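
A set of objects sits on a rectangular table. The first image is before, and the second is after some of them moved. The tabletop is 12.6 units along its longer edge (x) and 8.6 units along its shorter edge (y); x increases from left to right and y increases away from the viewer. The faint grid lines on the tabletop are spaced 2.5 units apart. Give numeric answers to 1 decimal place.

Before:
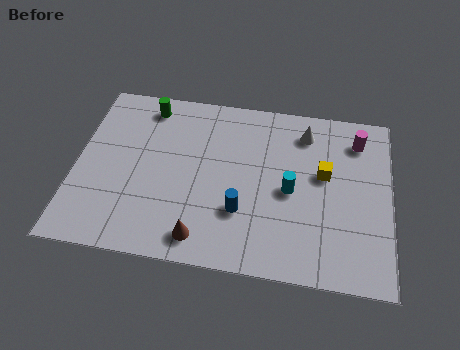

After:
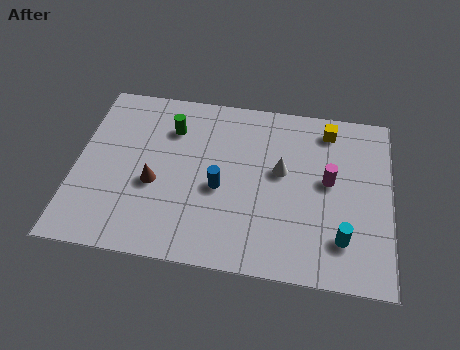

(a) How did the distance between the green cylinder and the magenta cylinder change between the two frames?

-1.9

The distance was about 8.5 in the first image and 6.6 in the second, so they moved 1.9 units closer together.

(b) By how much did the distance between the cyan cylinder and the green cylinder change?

+1.5

The distance was about 6.8 in the first image and 8.3 in the second, so they moved 1.5 units further apart.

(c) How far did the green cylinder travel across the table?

1.4

The green cylinder moved from about (2.7, 7.4) to (3.7, 6.4), a distance of √(1.0² + 1.0²) ≈ 1.4.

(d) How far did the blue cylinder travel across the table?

1.3

The blue cylinder moved from about (6.7, 2.7) to (5.8, 3.7), a distance of √(0.9² + 1.0²) ≈ 1.3.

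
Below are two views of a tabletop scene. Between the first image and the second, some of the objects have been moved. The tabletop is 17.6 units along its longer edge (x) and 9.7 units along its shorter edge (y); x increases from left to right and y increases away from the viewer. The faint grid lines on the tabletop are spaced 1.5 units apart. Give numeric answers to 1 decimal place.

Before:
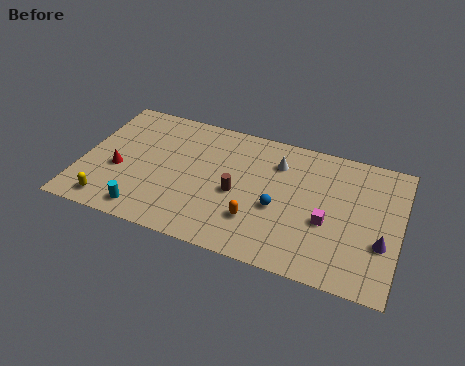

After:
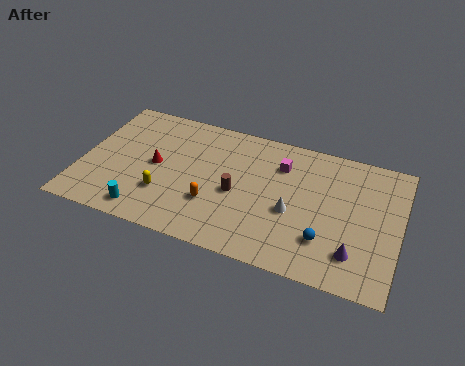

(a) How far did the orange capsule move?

2.4

From (9.9, 2.7) to (7.5, 3.1), the orange capsule covered √(2.4² + 0.4²) ≈ 2.4 units.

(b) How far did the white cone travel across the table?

3.5

The white cone moved from about (10.7, 7.3) to (11.8, 4.0), a distance of √(1.1² + 3.3²) ≈ 3.5.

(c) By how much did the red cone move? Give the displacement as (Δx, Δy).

(2.0, 1.0)

The red cone was at about (2.1, 3.9) and moved to about (4.1, 4.9).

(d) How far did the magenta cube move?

4.3

The magenta cube moved from about (13.7, 3.9) to (10.9, 7.2), a distance of √(2.8² + 3.3²) ≈ 4.3.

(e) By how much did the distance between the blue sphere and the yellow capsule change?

-0.6

Before: roughly 9.5 units apart; after: 8.9. That's 0.6 units closer together.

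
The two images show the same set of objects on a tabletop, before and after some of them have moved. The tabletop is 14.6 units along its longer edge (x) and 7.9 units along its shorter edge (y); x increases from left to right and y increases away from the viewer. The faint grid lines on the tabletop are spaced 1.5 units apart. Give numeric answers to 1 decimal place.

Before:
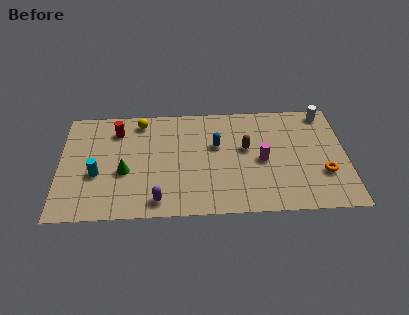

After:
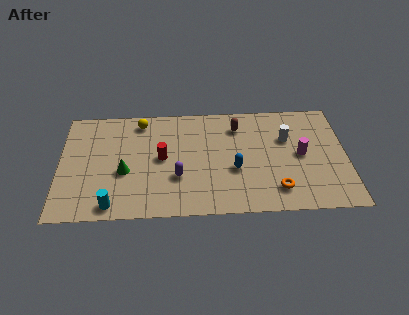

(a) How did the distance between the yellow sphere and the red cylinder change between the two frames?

+1.6

Before: roughly 1.3 units apart; after: 2.9. That's 1.6 units further apart.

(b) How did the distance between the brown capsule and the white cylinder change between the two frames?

-2.1

The distance was about 4.8 in the first image and 2.7 in the second, so they moved 2.1 units closer together.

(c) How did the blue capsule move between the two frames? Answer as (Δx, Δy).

(0.9, -1.8)

The blue capsule was at about (8.0, 4.9) and moved to about (8.9, 3.1).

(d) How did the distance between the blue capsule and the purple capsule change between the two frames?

-1.9

The distance was about 4.8 in the first image and 2.9 in the second, so they moved 1.9 units closer together.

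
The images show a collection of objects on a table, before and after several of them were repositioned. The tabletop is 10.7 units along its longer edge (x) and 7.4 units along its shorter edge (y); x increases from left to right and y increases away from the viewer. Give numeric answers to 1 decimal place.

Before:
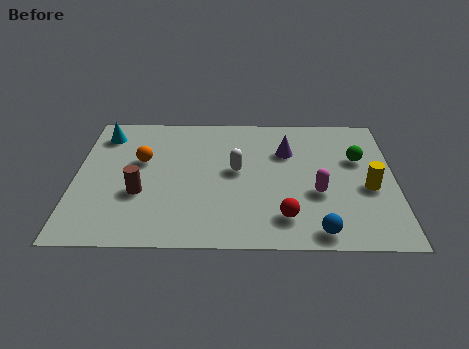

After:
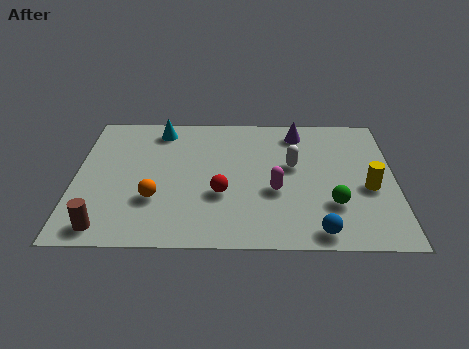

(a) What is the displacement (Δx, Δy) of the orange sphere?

(0.5, -2.1)

From the two frames, the orange sphere sits at roughly (2.2, 4.5) before and (2.7, 2.4) after.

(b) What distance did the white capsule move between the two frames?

1.9

The white capsule moved from about (5.4, 4.0) to (7.3, 4.3), a distance of √(1.9² + 0.3²) ≈ 1.9.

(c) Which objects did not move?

the blue sphere and the yellow cylinder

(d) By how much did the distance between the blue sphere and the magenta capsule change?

+0.5

Before: roughly 2.0 units apart; after: 2.5. That's 0.5 units further apart.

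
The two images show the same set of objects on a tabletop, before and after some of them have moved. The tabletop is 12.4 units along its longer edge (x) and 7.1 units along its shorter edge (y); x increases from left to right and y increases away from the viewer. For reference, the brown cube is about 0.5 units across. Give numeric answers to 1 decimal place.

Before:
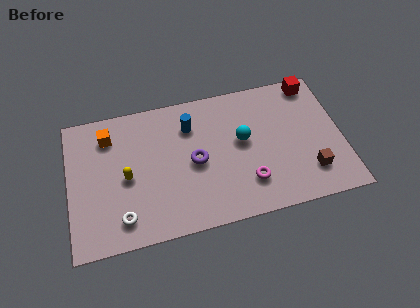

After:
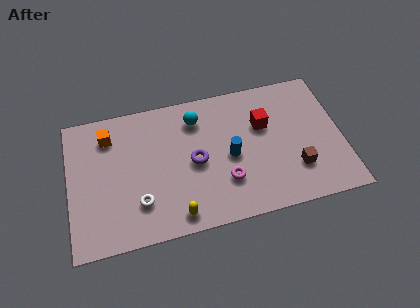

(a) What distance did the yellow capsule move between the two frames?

3.2

The yellow capsule was near (2.6, 3.3) before and (4.7, 0.9) after, so it travelled √(2.1² + 2.4²) ≈ 3.2 units.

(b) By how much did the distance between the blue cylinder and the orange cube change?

+2.2

The distance was about 3.7 in the first image and 5.9 in the second, so they moved 2.2 units further apart.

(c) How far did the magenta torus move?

1.0

The magenta torus moved from about (8.0, 1.8) to (7.0, 2.1), a distance of √(1.0² + 0.3²) ≈ 1.0.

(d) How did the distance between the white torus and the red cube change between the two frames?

-3.9

They were about 10.3 units apart before and 6.4 after — 3.9 units closer together.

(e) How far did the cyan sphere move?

2.6

The cyan sphere was near (7.9, 4.0) before and (5.9, 5.6) after, so it travelled √(2.0² + 1.6²) ≈ 2.6 units.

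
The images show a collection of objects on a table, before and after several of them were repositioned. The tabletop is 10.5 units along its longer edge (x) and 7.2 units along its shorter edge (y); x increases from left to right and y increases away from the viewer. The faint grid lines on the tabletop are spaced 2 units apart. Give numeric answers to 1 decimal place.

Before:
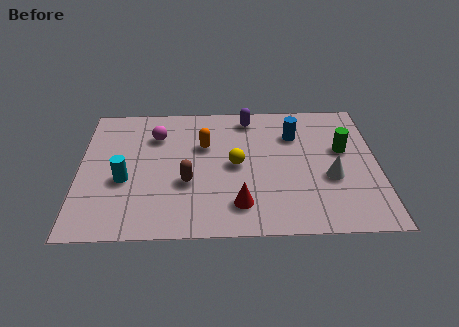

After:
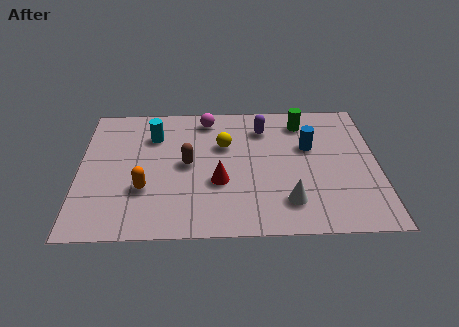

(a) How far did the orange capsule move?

3.1

The orange capsule moved from about (4.4, 4.7) to (2.3, 2.4), a distance of √(2.1² + 2.3²) ≈ 3.1.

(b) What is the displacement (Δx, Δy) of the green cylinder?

(-1.4, 1.6)

The green cylinder started near (9.3, 4.3) and ended near (7.9, 5.9).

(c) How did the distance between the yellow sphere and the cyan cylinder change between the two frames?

-1.4

The distance was about 4.0 in the first image and 2.6 in the second, so they moved 1.4 units closer together.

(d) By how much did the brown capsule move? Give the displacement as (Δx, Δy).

(0.0, 1.0)

The brown capsule started near (3.8, 2.7) and ended near (3.8, 3.7).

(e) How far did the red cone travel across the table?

1.4

The red cone was near (5.6, 1.5) before and (4.9, 2.7) after, so it travelled √(0.7² + 1.2²) ≈ 1.4 units.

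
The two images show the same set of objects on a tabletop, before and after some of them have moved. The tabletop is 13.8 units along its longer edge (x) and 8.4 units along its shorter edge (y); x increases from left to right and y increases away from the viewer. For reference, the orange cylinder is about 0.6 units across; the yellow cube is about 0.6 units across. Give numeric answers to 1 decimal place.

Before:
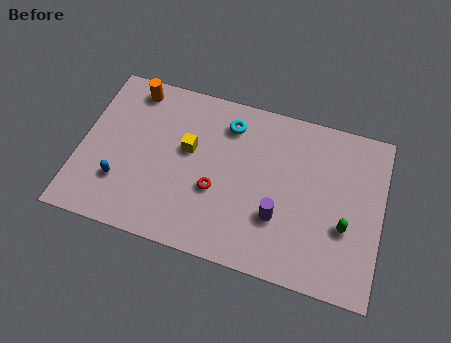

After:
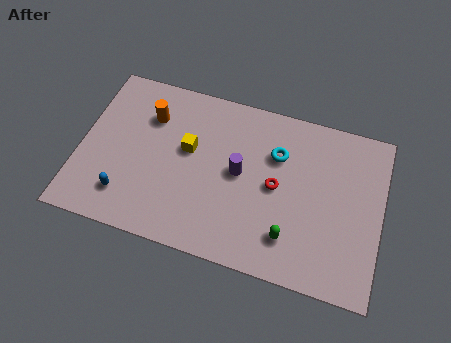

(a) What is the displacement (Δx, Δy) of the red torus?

(2.7, 1.0)

The red torus started near (6.3, 3.2) and ended near (9.0, 4.2).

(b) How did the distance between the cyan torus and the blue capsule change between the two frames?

+1.4

The distance was about 6.3 in the first image and 7.7 in the second, so they moved 1.4 units further apart.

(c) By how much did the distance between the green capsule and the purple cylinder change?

+0.5

They were about 3.0 units apart before and 3.5 after — 0.5 units further apart.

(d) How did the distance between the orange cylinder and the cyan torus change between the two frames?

+1.4

The distance was about 4.5 in the first image and 5.9 in the second, so they moved 1.4 units further apart.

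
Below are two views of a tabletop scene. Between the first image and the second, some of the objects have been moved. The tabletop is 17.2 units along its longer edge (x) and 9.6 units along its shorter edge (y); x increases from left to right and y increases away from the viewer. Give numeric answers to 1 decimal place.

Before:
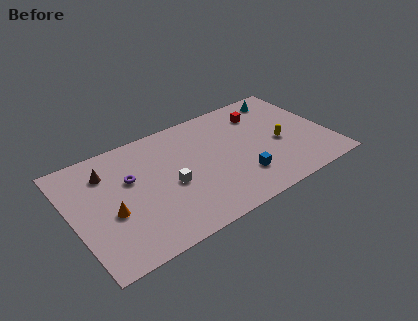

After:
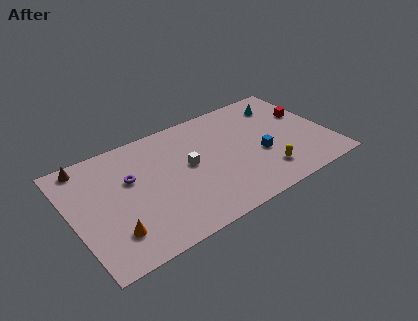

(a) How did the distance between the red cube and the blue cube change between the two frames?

-1.2

Before: roughly 5.4 units apart; after: 4.2. That's 1.2 units closer together.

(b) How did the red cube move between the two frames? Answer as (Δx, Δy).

(2.9, -1.4)

From the two frames, the red cube sits at roughly (13.2, 7.4) before and (16.1, 6.0) after.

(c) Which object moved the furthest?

the red cube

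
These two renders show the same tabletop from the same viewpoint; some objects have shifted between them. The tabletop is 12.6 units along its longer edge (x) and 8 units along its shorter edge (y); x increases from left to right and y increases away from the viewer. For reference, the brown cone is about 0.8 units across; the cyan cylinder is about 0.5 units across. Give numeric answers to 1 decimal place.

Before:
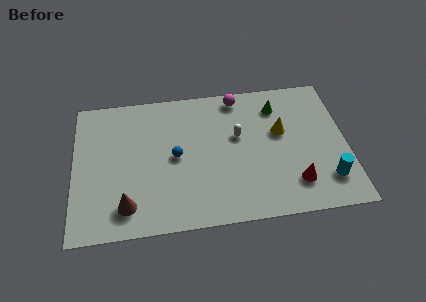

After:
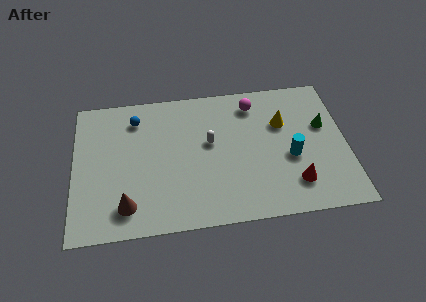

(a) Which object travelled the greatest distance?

the blue sphere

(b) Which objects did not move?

the brown cone and the red cone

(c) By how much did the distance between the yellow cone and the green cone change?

+0.4

The distance was about 1.5 in the first image and 1.9 in the second, so they moved 0.4 units further apart.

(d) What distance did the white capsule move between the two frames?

1.3

From (7.6, 4.8) to (6.3, 4.6), the white capsule covered √(1.3² + 0.2²) ≈ 1.3 units.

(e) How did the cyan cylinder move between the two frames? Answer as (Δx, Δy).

(-1.6, 1.5)

From the two frames, the cyan cylinder sits at roughly (11.6, 1.8) before and (10.0, 3.3) after.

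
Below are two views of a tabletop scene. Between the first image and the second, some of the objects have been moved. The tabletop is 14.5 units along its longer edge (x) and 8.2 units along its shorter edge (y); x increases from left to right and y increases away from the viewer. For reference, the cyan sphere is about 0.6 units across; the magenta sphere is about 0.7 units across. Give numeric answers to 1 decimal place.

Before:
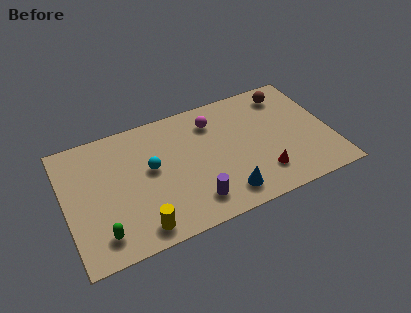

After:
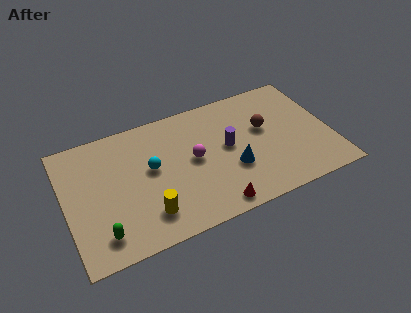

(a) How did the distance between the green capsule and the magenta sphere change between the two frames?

-2.2

Before: roughly 8.2 units apart; after: 6.0. That's 2.2 units closer together.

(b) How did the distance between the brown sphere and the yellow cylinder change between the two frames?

-3.0

They were about 10.5 units apart before and 7.5 after — 3.0 units closer together.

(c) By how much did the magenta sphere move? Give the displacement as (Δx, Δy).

(-1.3, -2.1)

The magenta sphere started near (8.3, 6.4) and ended near (7.0, 4.3).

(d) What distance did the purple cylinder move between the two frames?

3.6

The purple cylinder was near (6.7, 1.6) before and (8.9, 4.4) after, so it travelled √(2.2² + 2.8²) ≈ 3.6 units.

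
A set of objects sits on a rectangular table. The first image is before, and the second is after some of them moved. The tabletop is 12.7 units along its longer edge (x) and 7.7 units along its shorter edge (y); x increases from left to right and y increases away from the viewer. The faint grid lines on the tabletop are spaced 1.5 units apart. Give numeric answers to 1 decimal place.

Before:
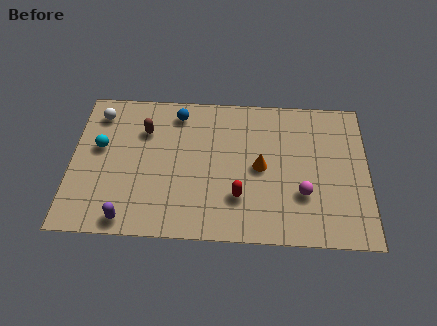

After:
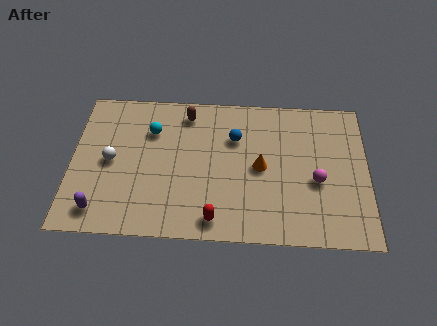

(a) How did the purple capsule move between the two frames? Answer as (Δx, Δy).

(-1.2, 0.4)

The purple capsule started near (2.5, 0.8) and ended near (1.3, 1.2).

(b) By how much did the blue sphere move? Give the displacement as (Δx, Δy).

(2.5, -1.2)

The blue sphere was at about (4.5, 6.5) and moved to about (7.0, 5.3).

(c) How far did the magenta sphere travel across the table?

0.9

From (9.9, 2.5) to (10.5, 3.2), the magenta sphere covered √(0.6² + 0.7²) ≈ 0.9 units.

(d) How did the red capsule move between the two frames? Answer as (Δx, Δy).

(-1.0, -1.2)

The red capsule was at about (7.2, 2.2) and moved to about (6.2, 1.0).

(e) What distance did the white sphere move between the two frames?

2.6

The white sphere moved from about (1.1, 6.3) to (1.7, 3.8), a distance of √(0.6² + 2.5²) ≈ 2.6.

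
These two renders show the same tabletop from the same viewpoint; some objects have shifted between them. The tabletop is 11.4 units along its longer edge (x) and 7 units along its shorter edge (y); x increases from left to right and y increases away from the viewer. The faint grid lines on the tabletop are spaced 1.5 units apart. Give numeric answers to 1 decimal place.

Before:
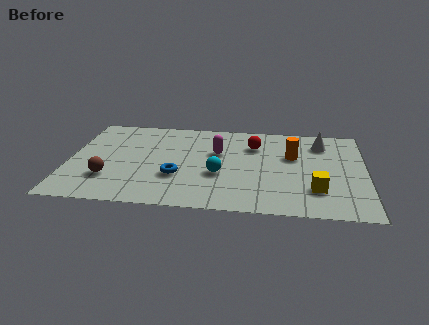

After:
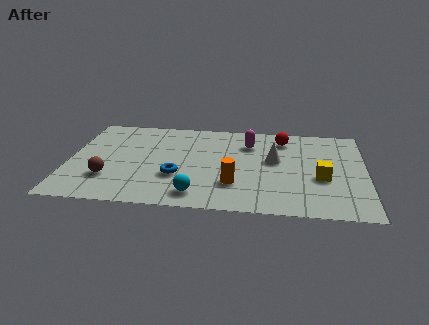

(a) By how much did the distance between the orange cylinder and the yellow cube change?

+0.7

They were about 2.7 units apart before and 3.4 after — 0.7 units further apart.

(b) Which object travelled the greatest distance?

the orange cylinder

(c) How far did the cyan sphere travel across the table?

1.8

The cyan sphere was near (5.8, 2.7) before and (5.0, 1.1) after, so it travelled √(0.8² + 1.6²) ≈ 1.8 units.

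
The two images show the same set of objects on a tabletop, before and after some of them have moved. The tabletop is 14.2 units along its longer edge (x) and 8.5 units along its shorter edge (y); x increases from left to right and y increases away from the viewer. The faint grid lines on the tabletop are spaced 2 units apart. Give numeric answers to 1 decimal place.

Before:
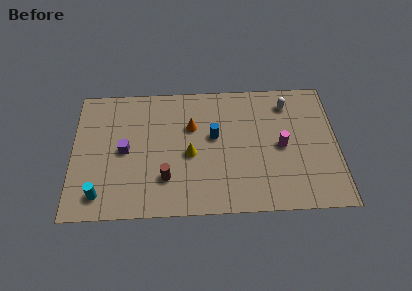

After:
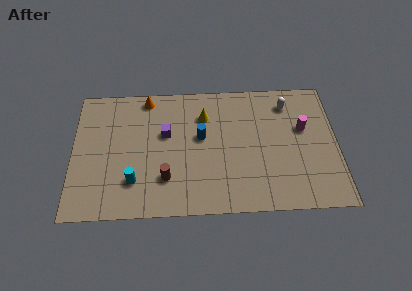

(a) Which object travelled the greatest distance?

the orange cone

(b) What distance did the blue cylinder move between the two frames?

0.7

The blue cylinder moved from about (7.6, 4.9) to (6.9, 4.9), a distance of √(0.7² + 0.0²) ≈ 0.7.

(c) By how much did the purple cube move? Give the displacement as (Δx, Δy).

(2.2, 1.0)

The purple cube started near (2.8, 4.2) and ended near (5.0, 5.2).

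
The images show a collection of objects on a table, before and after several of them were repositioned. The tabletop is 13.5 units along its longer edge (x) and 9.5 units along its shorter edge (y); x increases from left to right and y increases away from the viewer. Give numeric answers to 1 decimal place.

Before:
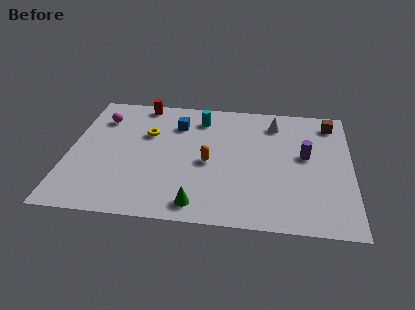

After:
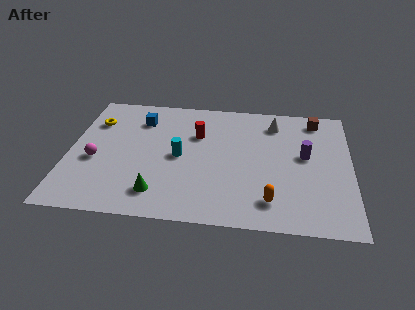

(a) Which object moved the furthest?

the orange capsule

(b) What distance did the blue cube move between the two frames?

1.8

From (5.1, 7.1) to (3.3, 7.3), the blue cube covered √(1.8² + 0.2²) ≈ 1.8 units.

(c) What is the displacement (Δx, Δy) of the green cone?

(-1.9, 0.6)

The green cone started near (6.3, 1.2) and ended near (4.4, 1.8).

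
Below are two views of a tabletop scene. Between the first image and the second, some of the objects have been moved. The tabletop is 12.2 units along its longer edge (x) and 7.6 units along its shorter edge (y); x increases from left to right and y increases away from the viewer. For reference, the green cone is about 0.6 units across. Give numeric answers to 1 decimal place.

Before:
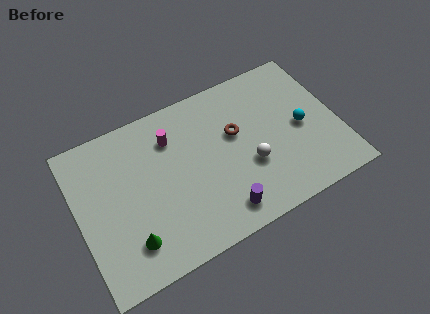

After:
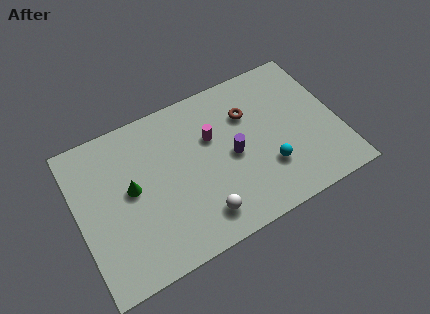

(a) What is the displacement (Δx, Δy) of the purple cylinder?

(0.9, 2.4)

The purple cylinder was at about (6.3, 1.2) and moved to about (7.2, 3.6).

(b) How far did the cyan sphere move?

2.2

The cyan sphere was near (10.5, 3.6) before and (8.7, 2.3) after, so it travelled √(1.8² + 1.3²) ≈ 2.2 units.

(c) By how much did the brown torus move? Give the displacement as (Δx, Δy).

(0.7, 0.7)

The brown torus started near (7.5, 4.6) and ended near (8.2, 5.3).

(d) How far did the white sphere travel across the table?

2.9

The white sphere moved from about (7.9, 2.8) to (5.4, 1.4), a distance of √(2.5² + 1.4²) ≈ 2.9.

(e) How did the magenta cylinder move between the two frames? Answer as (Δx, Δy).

(1.8, -0.8)

The magenta cylinder started near (4.6, 5.7) and ended near (6.4, 4.9).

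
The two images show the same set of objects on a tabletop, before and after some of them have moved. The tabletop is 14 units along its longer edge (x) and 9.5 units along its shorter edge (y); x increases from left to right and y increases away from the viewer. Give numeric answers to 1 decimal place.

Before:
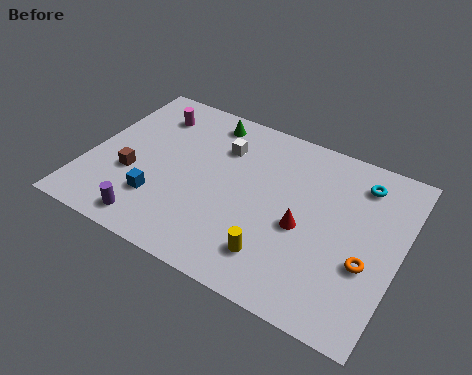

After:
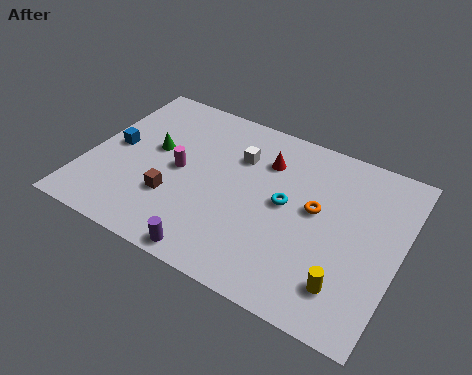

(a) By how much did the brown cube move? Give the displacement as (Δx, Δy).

(2.0, -0.5)

From the two frames, the brown cube sits at roughly (2.1, 3.5) before and (4.1, 3.0) after.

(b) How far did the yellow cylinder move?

3.1

The yellow cylinder moved from about (8.9, 2.0) to (12.0, 2.0), a distance of √(3.1² + 0.0²) ≈ 3.1.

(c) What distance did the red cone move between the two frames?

3.6

From (9.8, 4.1) to (7.7, 7.0), the red cone covered √(2.1² + 2.9²) ≈ 3.6 units.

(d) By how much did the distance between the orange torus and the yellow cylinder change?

-0.3

The distance was about 4.1 in the first image and 3.8 in the second, so they moved 0.3 units closer together.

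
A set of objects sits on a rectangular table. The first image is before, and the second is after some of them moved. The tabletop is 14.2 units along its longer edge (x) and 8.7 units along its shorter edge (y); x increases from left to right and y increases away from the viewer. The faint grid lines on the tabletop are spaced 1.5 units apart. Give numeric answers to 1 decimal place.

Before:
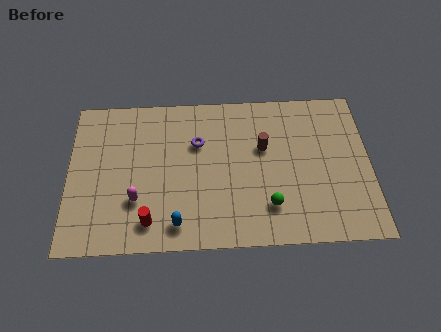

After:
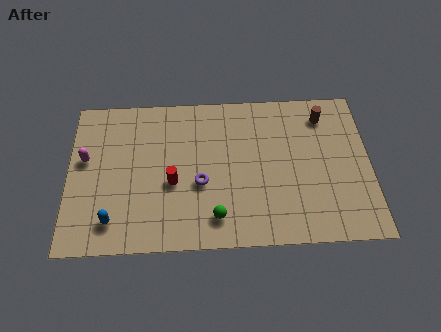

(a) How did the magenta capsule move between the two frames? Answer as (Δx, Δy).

(-2.4, 2.4)

From the two frames, the magenta capsule sits at roughly (3.2, 2.7) before and (0.8, 5.1) after.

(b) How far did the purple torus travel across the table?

2.3

From (6.1, 5.8) to (6.2, 3.5), the purple torus covered √(0.1² + 2.3²) ≈ 2.3 units.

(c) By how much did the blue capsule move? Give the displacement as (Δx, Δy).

(-3.0, 0.3)

The blue capsule was at about (5.1, 1.3) and moved to about (2.1, 1.6).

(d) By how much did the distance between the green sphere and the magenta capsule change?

+0.8

Before: roughly 6.2 units apart; after: 7.0. That's 0.8 units further apart.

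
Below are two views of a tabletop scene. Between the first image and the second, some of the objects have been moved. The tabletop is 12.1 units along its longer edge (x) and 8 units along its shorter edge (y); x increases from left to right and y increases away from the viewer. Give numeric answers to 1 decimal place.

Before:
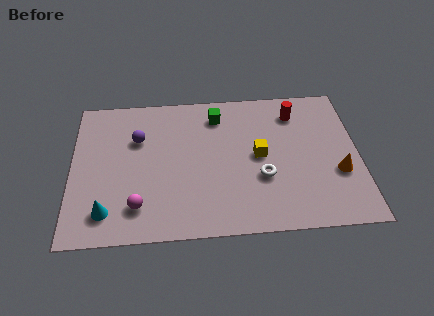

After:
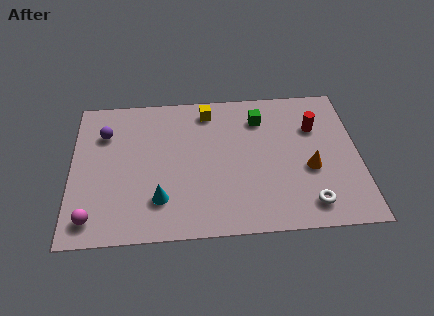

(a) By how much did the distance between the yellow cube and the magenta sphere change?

+1.8

Before: roughly 5.6 units apart; after: 7.4. That's 1.8 units further apart.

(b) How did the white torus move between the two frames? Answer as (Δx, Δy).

(1.9, -1.6)

From the two frames, the white torus sits at roughly (8.0, 2.9) before and (9.9, 1.3) after.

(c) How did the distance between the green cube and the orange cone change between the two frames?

-2.6

Before: roughly 6.2 units apart; after: 3.6. That's 2.6 units closer together.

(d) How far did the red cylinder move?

1.2

From (9.5, 6.4) to (10.3, 5.5), the red cylinder covered √(0.8² + 0.9²) ≈ 1.2 units.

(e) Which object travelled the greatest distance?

the yellow cube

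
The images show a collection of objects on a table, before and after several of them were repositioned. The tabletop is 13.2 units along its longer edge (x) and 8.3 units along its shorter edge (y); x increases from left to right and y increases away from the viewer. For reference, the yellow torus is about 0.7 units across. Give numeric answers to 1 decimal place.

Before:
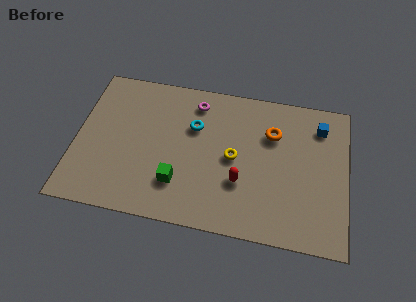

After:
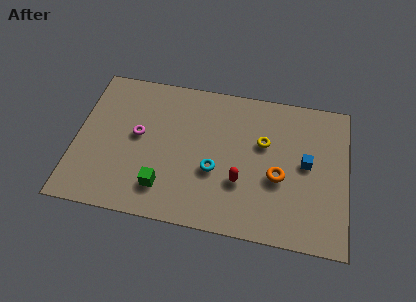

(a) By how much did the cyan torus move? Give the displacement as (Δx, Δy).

(1.1, -2.3)

From the two frames, the cyan torus sits at roughly (5.7, 5.5) before and (6.8, 3.2) after.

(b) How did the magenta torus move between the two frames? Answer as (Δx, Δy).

(-2.7, -2.4)

The magenta torus was at about (5.7, 6.9) and moved to about (3.0, 4.5).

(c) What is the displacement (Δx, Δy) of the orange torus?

(0.4, -2.4)

The orange torus was at about (9.5, 5.8) and moved to about (9.9, 3.4).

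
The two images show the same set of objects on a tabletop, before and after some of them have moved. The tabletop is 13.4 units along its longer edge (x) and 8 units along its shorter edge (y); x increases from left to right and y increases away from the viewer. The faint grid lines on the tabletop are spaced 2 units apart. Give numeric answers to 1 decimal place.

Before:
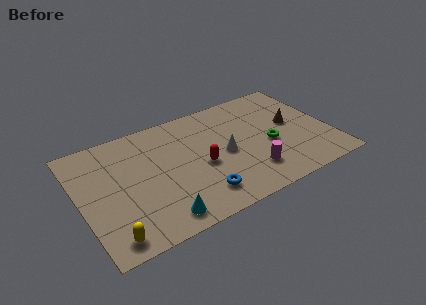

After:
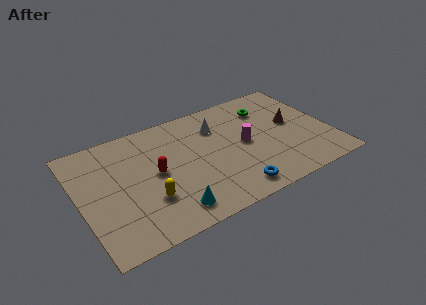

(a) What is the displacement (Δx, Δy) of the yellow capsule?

(2.2, 1.5)

From the two frames, the yellow capsule sits at roughly (1.2, 1.0) before and (3.4, 2.5) after.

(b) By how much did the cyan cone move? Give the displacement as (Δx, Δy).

(0.6, 0.2)

The cyan cone was at about (3.8, 1.1) and moved to about (4.4, 1.3).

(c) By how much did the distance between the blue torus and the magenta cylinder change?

+0.3

Before: roughly 2.8 units apart; after: 3.1. That's 0.3 units further apart.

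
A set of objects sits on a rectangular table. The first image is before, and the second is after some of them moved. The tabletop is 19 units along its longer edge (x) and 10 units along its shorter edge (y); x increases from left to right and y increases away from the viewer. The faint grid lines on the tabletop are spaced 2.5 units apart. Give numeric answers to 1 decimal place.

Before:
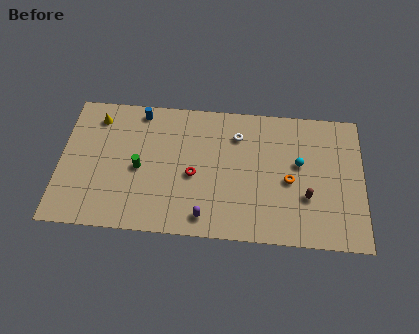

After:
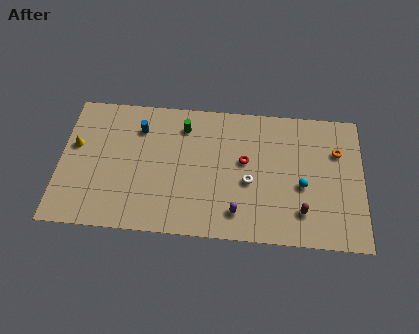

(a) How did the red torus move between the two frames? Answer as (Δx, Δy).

(3.2, 1.3)

The red torus started near (8.4, 4.4) and ended near (11.6, 5.7).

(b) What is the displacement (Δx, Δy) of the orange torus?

(3.0, 2.4)

The orange torus started near (14.4, 4.5) and ended near (17.4, 6.9).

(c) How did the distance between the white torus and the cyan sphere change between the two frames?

-1.0

Before: roughly 4.3 units apart; after: 3.3. That's 1.0 units closer together.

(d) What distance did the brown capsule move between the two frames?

1.1

From (15.5, 3.4) to (15.2, 2.3), the brown capsule covered √(0.3² + 1.1²) ≈ 1.1 units.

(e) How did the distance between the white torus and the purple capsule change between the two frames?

-4.1

Before: roughly 6.5 units apart; after: 2.4. That's 4.1 units closer together.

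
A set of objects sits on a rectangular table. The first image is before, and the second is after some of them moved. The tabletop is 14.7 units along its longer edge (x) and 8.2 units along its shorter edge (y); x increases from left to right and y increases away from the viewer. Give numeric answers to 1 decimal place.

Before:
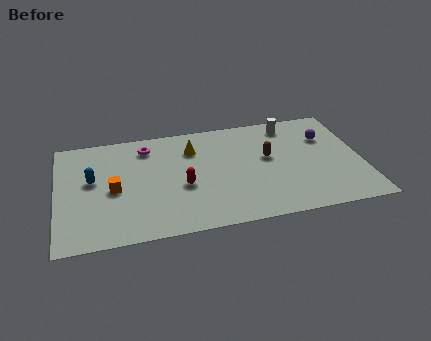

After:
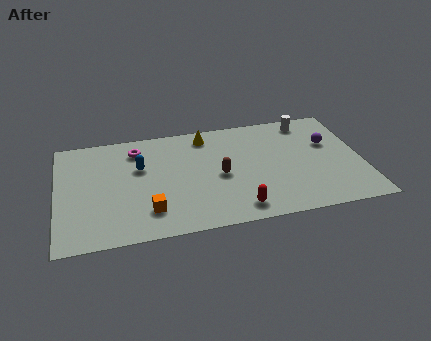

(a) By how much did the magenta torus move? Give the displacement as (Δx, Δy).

(-0.5, -0.1)

The magenta torus was at about (4.4, 6.7) and moved to about (3.9, 6.6).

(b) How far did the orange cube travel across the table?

2.5

The orange cube moved from about (2.7, 3.8) to (4.3, 1.9), a distance of √(1.6² + 1.9²) ≈ 2.5.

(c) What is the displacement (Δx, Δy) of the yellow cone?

(0.7, 0.9)

The yellow cone started near (6.6, 6.1) and ended near (7.3, 7.0).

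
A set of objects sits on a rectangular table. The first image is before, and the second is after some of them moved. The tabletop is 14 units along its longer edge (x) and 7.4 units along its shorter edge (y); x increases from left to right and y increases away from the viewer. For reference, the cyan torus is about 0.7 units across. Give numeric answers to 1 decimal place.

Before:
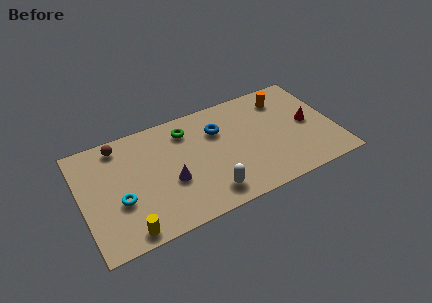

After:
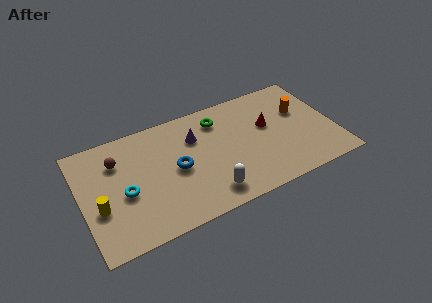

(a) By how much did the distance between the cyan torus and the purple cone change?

+1.8

The distance was about 2.8 in the first image and 4.6 in the second, so they moved 1.8 units further apart.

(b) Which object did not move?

the white capsule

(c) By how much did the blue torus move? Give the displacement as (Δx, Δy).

(-2.5, -1.6)

The blue torus started near (7.7, 5.2) and ended near (5.2, 3.6).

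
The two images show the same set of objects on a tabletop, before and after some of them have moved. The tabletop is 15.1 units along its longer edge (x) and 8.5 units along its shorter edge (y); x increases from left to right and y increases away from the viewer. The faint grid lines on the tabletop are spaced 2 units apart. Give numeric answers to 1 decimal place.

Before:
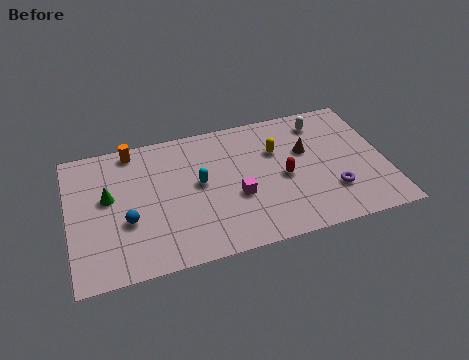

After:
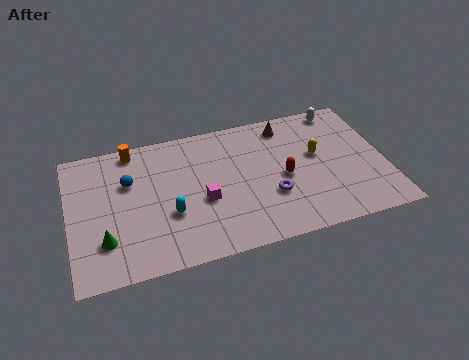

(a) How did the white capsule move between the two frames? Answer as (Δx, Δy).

(1.0, 0.6)

The white capsule started near (12.3, 7.0) and ended near (13.3, 7.6).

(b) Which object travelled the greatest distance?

the purple torus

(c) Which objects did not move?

the red capsule and the orange cylinder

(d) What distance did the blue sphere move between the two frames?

2.4

The blue sphere was near (2.7, 3.2) before and (2.9, 5.6) after, so it travelled √(0.2² + 2.4²) ≈ 2.4 units.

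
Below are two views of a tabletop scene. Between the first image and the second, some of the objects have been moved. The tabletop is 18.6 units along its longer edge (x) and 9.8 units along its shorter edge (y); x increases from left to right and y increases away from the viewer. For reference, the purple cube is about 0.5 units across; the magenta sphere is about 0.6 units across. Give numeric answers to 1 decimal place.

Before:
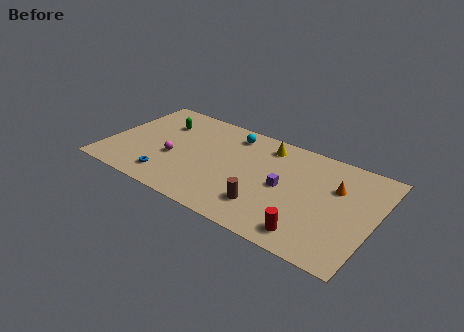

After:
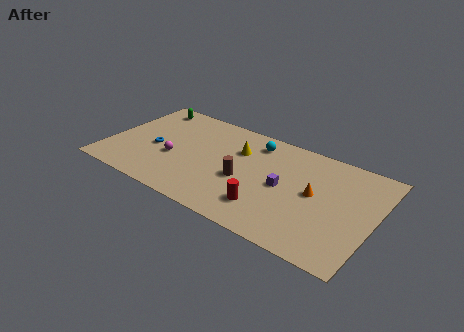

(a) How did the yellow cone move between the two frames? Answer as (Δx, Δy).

(-1.8, -1.4)

From the two frames, the yellow cone sits at roughly (10.7, 8.2) before and (8.9, 6.8) after.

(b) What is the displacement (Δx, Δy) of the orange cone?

(-1.3, -1.3)

The orange cone started near (15.8, 6.5) and ended near (14.5, 5.2).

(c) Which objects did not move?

the magenta sphere and the purple cube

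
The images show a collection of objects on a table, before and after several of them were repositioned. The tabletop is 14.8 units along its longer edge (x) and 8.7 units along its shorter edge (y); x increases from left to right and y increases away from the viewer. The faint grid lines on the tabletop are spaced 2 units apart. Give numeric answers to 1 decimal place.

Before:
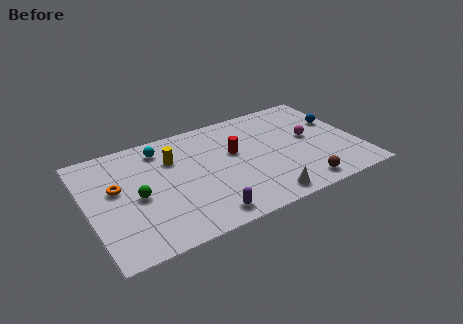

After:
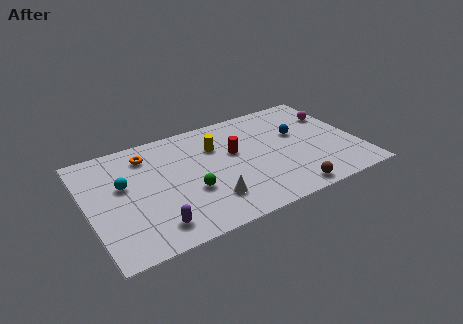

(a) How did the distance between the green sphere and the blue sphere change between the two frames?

-4.9

They were about 11.5 units apart before and 6.6 after — 4.9 units closer together.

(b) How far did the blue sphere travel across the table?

2.3

The blue sphere was near (14.0, 5.5) before and (11.7, 5.3) after, so it travelled √(2.3² + 0.2²) ≈ 2.3 units.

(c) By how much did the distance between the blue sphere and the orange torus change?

-4.0

They were about 12.4 units apart before and 8.4 after — 4.0 units closer together.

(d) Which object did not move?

the red cylinder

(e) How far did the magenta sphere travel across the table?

2.1

From (12.3, 4.7) to (13.9, 6.1), the magenta sphere covered √(1.6² + 1.4²) ≈ 2.1 units.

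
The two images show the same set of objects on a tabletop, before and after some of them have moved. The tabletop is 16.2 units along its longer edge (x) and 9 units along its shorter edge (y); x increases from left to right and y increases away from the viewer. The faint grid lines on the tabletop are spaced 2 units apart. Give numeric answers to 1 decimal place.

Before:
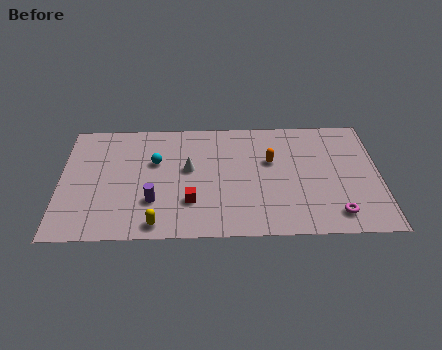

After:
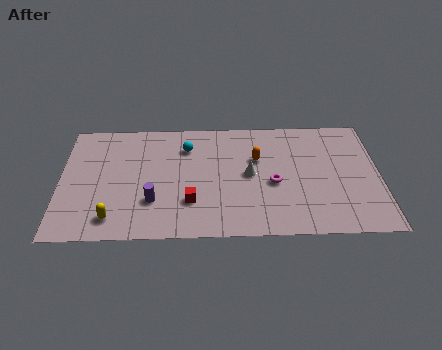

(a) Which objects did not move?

the purple cylinder and the red cube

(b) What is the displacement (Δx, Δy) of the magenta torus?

(-3.1, 2.4)

From the two frames, the magenta torus sits at roughly (13.9, 1.5) before and (10.8, 3.9) after.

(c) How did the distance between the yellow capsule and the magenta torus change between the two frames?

-0.6

Before: roughly 9.0 units apart; after: 8.4. That's 0.6 units closer together.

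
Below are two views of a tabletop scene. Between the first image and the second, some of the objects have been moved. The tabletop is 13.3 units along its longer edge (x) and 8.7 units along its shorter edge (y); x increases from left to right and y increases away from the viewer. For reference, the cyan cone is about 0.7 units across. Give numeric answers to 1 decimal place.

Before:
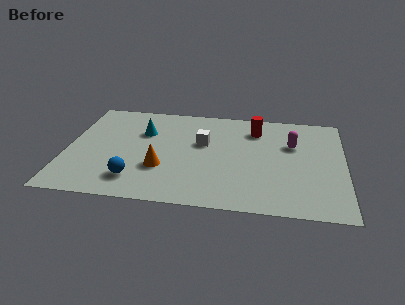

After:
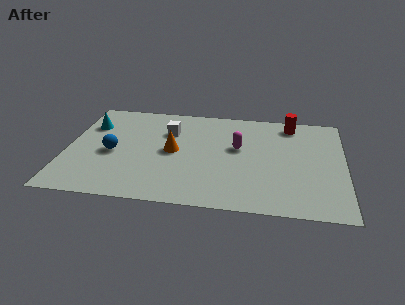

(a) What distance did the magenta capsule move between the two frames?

2.7

The magenta capsule moved from about (10.8, 5.7) to (8.2, 5.1), a distance of √(2.6² + 0.6²) ≈ 2.7.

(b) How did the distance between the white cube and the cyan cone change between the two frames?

+0.8

They were about 3.0 units apart before and 3.8 after — 0.8 units further apart.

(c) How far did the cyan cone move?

2.6

The cyan cone moved from about (3.6, 5.9) to (1.0, 6.2), a distance of √(2.6² + 0.3²) ≈ 2.6.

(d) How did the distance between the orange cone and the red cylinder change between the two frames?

+0.5

The distance was about 5.9 in the first image and 6.4 in the second, so they moved 0.5 units further apart.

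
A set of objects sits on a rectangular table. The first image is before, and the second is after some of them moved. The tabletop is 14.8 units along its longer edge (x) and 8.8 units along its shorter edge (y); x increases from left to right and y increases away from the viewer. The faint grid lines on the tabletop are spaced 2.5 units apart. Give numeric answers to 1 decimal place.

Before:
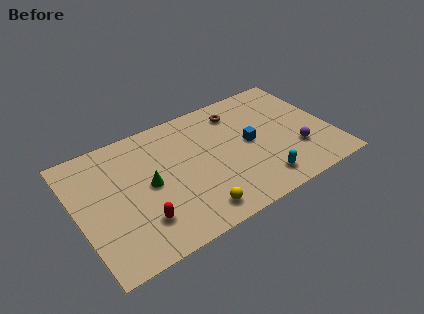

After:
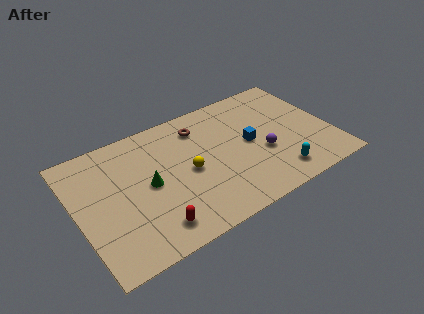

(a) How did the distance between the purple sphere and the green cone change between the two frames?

-2.0

The distance was about 8.7 in the first image and 6.7 in the second, so they moved 2.0 units closer together.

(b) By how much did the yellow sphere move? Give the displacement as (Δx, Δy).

(0.1, 2.9)

The yellow sphere was at about (6.3, 1.3) and moved to about (6.4, 4.2).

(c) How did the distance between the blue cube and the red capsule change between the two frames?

-0.3

The distance was about 7.2 in the first image and 6.9 in the second, so they moved 0.3 units closer together.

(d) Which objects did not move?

the green cone and the blue cube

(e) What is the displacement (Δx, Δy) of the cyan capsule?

(1.0, 0.0)

From the two frames, the cyan capsule sits at roughly (10.2, 1.5) before and (11.2, 1.5) after.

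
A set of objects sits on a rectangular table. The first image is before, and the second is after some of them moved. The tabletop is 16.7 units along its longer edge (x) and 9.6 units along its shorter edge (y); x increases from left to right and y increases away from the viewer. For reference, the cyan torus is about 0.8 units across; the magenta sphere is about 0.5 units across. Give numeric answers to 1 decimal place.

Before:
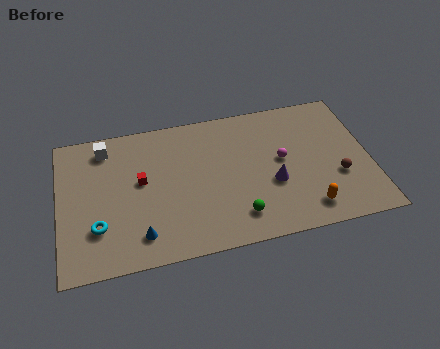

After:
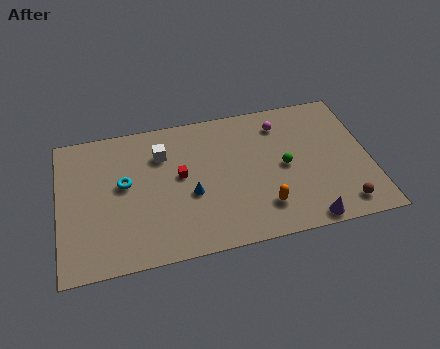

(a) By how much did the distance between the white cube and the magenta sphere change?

-3.3

The distance was about 9.8 in the first image and 6.5 in the second, so they moved 3.3 units closer together.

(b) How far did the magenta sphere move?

2.5

From (12.0, 5.2) to (12.1, 7.7), the magenta sphere covered √(0.1² + 2.5²) ≈ 2.5 units.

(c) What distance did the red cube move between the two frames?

2.1

The red cube was near (4.4, 5.4) before and (6.5, 5.3) after, so it travelled √(2.1² + 0.1²) ≈ 2.1 units.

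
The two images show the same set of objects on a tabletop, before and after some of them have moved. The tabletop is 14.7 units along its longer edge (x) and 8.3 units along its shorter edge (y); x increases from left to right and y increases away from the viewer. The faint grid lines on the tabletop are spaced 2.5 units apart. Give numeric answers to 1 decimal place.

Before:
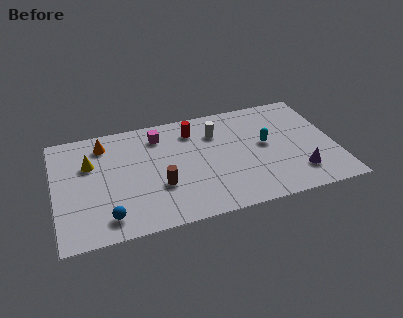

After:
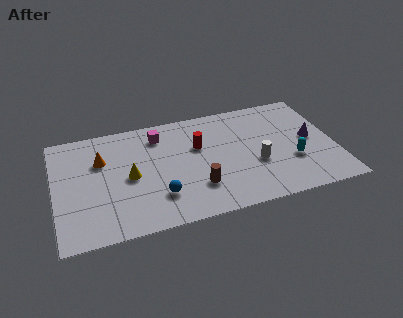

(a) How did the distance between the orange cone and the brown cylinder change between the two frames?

+1.1

They were about 4.7 units apart before and 5.8 after — 1.1 units further apart.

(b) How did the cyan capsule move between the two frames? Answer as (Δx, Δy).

(1.3, -1.6)

From the two frames, the cyan capsule sits at roughly (11.1, 4.5) before and (12.4, 2.9) after.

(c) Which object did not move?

the magenta cube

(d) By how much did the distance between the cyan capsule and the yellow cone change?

-0.7

Before: roughly 9.3 units apart; after: 8.6. That's 0.7 units closer together.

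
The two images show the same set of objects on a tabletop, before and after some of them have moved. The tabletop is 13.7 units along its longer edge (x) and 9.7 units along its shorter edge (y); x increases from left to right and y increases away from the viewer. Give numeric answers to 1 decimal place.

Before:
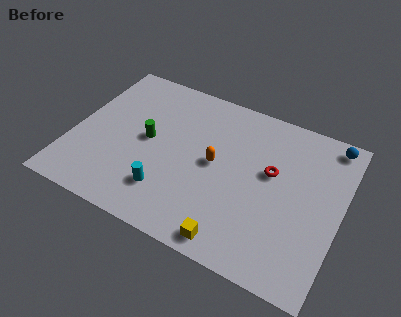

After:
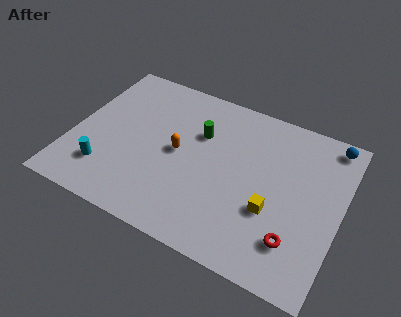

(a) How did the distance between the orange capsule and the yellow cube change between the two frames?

+0.9

The distance was about 4.3 in the first image and 5.2 in the second, so they moved 0.9 units further apart.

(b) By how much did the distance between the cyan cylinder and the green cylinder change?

+3.0

Before: roughly 3.0 units apart; after: 6.0. That's 3.0 units further apart.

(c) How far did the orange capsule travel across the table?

1.9

The orange capsule was near (7.3, 5.0) before and (5.4, 4.9) after, so it travelled √(1.9² + 0.1²) ≈ 1.9 units.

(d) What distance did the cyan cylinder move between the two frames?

3.2

The cyan cylinder was near (5.2, 2.3) before and (2.0, 2.3) after, so it travelled √(3.2² + 0.0²) ≈ 3.2 units.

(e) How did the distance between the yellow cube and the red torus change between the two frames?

-3.1

The distance was about 4.9 in the first image and 1.8 in the second, so they moved 3.1 units closer together.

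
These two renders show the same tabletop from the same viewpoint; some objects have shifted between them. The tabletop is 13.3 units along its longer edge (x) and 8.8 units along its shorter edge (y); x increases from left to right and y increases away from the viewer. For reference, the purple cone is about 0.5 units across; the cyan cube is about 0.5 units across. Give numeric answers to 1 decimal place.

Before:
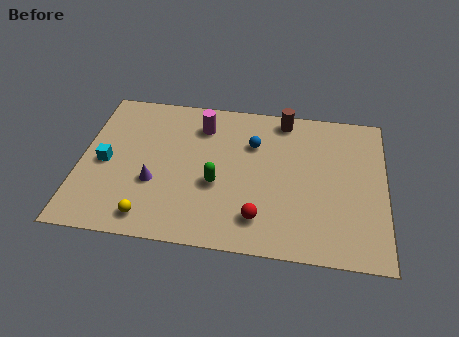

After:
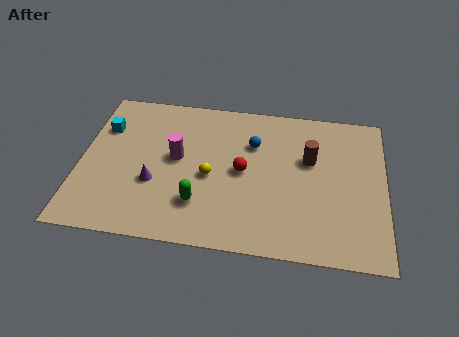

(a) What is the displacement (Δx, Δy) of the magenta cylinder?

(-1.0, -2.1)

From the two frames, the magenta cylinder sits at roughly (5.2, 6.9) before and (4.2, 4.8) after.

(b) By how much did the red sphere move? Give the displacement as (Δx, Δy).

(-0.8, 2.6)

The red sphere was at about (7.9, 1.8) and moved to about (7.1, 4.4).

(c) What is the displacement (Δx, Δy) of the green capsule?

(-0.7, -1.2)

The green capsule was at about (6.0, 3.5) and moved to about (5.3, 2.3).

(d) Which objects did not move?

the purple cone and the blue sphere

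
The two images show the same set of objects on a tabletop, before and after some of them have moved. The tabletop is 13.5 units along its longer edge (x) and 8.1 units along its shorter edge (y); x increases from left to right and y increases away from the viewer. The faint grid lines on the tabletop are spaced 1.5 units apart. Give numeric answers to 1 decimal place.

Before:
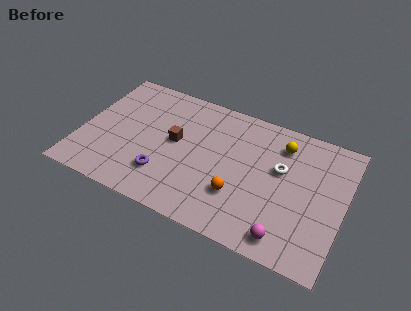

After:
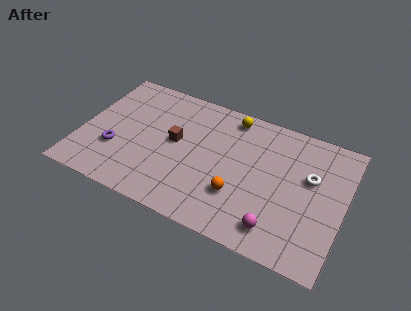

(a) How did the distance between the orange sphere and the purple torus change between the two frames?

+2.6

The distance was about 3.8 in the first image and 6.4 in the second, so they moved 2.6 units further apart.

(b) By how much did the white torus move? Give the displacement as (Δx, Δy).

(1.5, 0.1)

From the two frames, the white torus sits at roughly (10.2, 4.9) before and (11.7, 5.0) after.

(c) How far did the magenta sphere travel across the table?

0.6

The magenta sphere moved from about (10.9, 1.1) to (10.4, 1.4), a distance of √(0.5² + 0.3²) ≈ 0.6.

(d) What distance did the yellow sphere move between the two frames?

2.8

The yellow sphere was near (10.1, 6.4) before and (7.4, 7.1) after, so it travelled √(2.7² + 0.7²) ≈ 2.8 units.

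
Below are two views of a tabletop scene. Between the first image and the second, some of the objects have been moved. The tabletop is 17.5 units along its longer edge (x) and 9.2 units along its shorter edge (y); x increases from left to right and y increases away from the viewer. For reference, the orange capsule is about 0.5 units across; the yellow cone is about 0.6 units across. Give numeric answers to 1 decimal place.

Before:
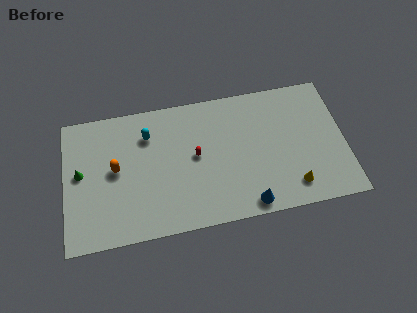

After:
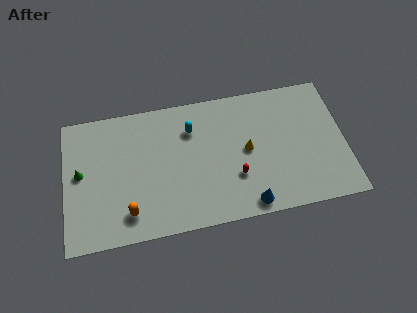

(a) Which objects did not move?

the green cone and the blue cone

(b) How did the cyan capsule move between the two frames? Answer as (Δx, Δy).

(2.7, -0.1)

The cyan capsule started near (5.3, 6.9) and ended near (8.0, 6.8).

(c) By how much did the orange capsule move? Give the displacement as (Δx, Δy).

(0.7, -3.1)

The orange capsule was at about (3.2, 4.9) and moved to about (3.9, 1.8).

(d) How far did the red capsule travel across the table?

3.1

From (8.2, 4.9) to (10.6, 3.0), the red capsule covered √(2.4² + 1.9²) ≈ 3.1 units.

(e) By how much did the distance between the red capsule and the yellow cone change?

-4.8

They were about 6.7 units apart before and 1.9 after — 4.8 units closer together.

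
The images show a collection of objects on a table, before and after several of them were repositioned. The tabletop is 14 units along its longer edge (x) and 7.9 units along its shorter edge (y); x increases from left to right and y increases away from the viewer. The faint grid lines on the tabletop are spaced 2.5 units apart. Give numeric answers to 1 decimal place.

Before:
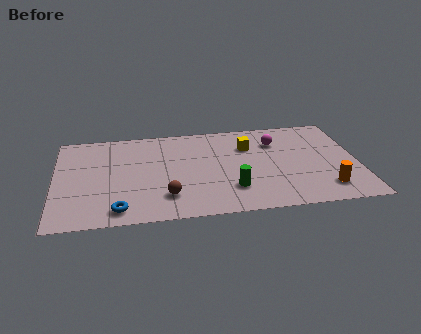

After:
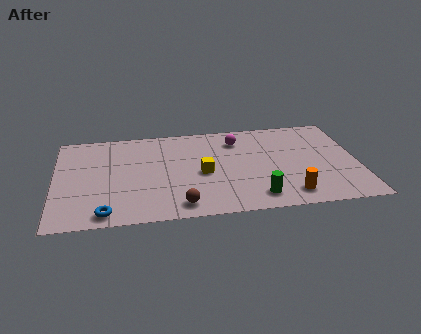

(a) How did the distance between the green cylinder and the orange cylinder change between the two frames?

-2.8

The distance was about 4.3 in the first image and 1.5 in the second, so they moved 2.8 units closer together.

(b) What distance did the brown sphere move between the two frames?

1.0

The brown sphere moved from about (5.1, 1.9) to (5.7, 1.1), a distance of √(0.6² + 0.8²) ≈ 1.0.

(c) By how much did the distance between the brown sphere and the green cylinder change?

+0.5

The distance was about 3.0 in the first image and 3.5 in the second, so they moved 0.5 units further apart.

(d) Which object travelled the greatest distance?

the yellow cube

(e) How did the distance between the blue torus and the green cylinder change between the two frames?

+1.6

They were about 5.3 units apart before and 6.9 after — 1.6 units further apart.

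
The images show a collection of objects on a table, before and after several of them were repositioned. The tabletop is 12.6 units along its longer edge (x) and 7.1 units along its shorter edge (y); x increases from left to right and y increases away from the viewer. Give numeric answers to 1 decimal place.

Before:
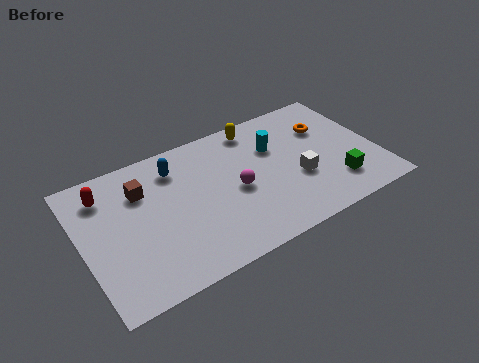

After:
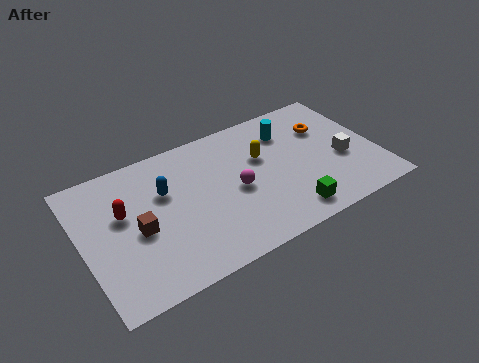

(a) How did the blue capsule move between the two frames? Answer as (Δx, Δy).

(-0.6, -1.0)

The blue capsule started near (4.2, 5.6) and ended near (3.6, 4.6).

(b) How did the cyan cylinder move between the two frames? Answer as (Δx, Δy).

(0.7, 0.6)

The cyan cylinder was at about (8.4, 4.8) and moved to about (9.1, 5.4).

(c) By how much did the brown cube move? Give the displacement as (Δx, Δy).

(-0.4, -1.9)

The brown cube started near (2.7, 5.1) and ended near (2.3, 3.2).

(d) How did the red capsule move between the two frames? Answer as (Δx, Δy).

(0.6, -1.3)

The red capsule started near (1.2, 5.6) and ended near (1.8, 4.3).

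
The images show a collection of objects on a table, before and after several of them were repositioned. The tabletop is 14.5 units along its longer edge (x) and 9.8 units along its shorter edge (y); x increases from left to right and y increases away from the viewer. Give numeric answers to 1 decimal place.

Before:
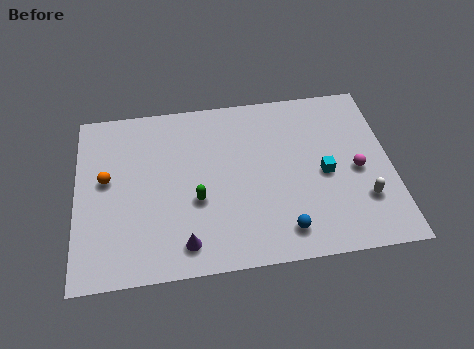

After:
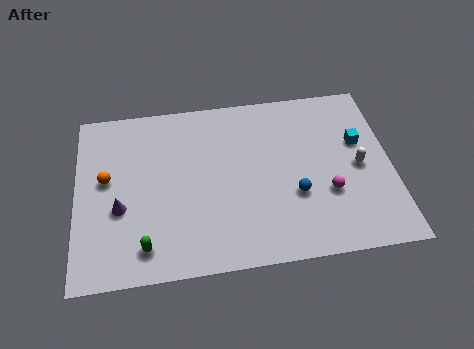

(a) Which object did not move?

the orange sphere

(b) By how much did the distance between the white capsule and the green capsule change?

+2.7

The distance was about 7.7 in the first image and 10.4 in the second, so they moved 2.7 units further apart.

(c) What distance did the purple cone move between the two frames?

3.7

From (4.9, 1.5) to (2.0, 3.8), the purple cone covered √(2.9² + 2.3²) ≈ 3.7 units.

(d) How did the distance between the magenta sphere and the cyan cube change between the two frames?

+1.6

They were about 1.5 units apart before and 3.1 after — 1.6 units further apart.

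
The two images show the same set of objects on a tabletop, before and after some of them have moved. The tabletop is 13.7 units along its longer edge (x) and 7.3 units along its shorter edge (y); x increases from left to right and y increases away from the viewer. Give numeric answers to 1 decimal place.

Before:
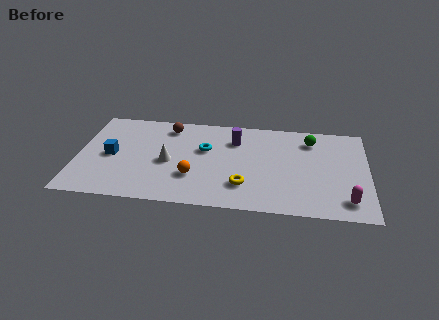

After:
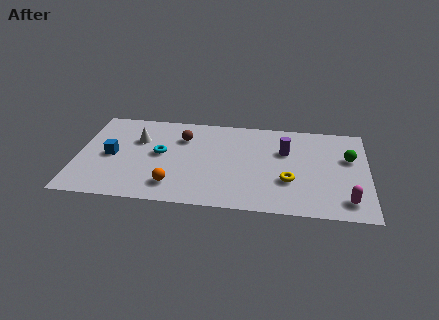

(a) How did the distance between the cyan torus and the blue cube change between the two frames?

-2.2

Before: roughly 4.5 units apart; after: 2.3. That's 2.2 units closer together.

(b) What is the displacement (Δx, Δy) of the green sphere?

(1.8, -1.2)

The green sphere was at about (11.0, 5.8) and moved to about (12.8, 4.6).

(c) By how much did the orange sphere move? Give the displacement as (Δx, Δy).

(-0.9, -0.8)

The orange sphere was at about (5.5, 2.3) and moved to about (4.6, 1.5).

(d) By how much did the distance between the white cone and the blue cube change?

-0.9

The distance was about 2.7 in the first image and 1.8 in the second, so they moved 0.9 units closer together.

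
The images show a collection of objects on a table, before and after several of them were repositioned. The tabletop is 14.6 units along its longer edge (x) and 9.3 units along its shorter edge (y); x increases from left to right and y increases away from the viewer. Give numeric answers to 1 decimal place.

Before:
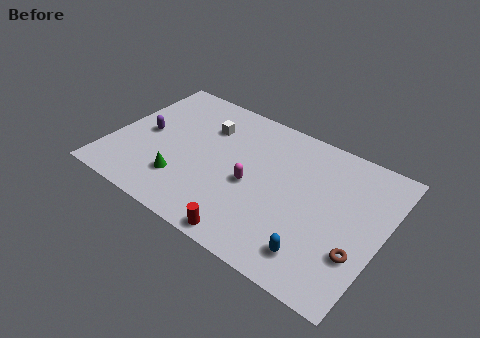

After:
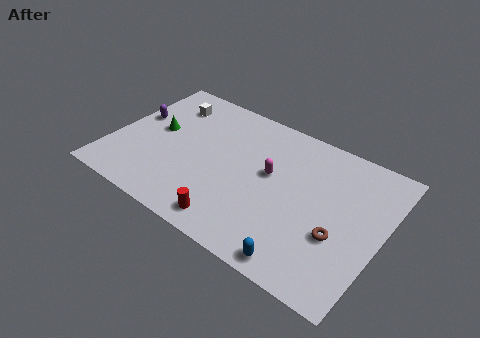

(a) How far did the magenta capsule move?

1.4

The magenta capsule was near (7.7, 4.1) before and (8.5, 5.3) after, so it travelled √(0.8² + 1.2²) ≈ 1.4 units.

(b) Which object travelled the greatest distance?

the green cone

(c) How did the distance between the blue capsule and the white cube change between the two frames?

+2.2

Before: roughly 8.5 units apart; after: 10.7. That's 2.2 units further apart.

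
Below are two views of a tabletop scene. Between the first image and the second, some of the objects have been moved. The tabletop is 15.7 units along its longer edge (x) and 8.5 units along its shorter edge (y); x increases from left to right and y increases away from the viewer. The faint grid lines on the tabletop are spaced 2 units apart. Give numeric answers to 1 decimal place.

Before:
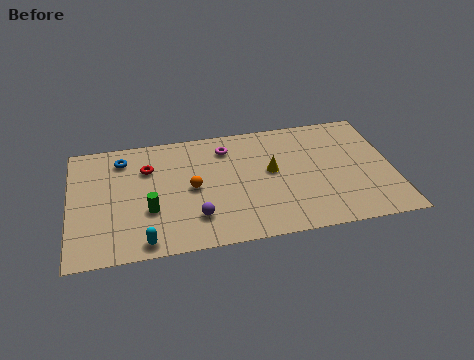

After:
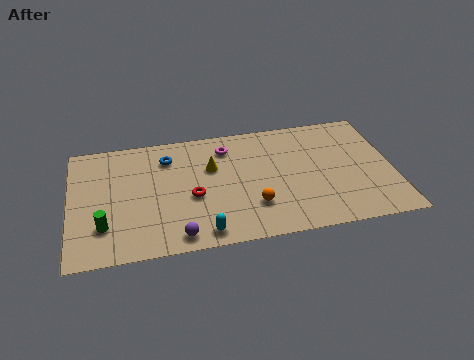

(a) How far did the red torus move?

3.2

The red torus moved from about (3.8, 6.0) to (5.9, 3.6), a distance of √(2.1² + 2.4²) ≈ 3.2.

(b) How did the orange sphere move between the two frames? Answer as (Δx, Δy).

(2.9, -1.8)

The orange sphere started near (5.9, 4.2) and ended near (8.8, 2.4).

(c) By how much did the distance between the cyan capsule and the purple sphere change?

-1.6

They were about 2.8 units apart before and 1.2 after — 1.6 units closer together.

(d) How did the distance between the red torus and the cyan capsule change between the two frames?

-2.5

They were about 5.1 units apart before and 2.6 after — 2.5 units closer together.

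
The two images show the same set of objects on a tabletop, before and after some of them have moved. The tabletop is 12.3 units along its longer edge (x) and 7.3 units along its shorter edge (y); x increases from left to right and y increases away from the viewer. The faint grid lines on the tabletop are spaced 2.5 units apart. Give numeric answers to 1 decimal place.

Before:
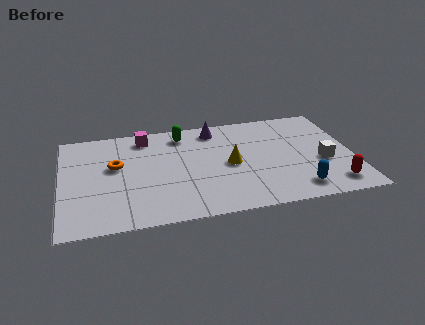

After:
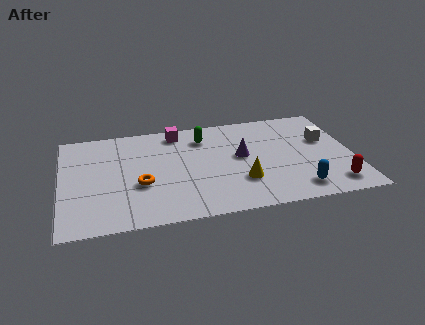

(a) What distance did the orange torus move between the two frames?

1.8

The orange torus was near (2.3, 4.3) before and (3.3, 2.8) after, so it travelled √(1.0² + 1.5²) ≈ 1.8 units.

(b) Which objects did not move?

the blue capsule and the red capsule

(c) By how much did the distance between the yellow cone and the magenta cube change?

+0.4

Before: roughly 4.4 units apart; after: 4.8. That's 0.4 units further apart.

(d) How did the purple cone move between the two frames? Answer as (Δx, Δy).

(1.0, -2.2)

The purple cone started near (6.6, 6.2) and ended near (7.6, 4.0).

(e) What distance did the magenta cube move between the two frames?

1.4

The magenta cube was near (3.6, 6.2) before and (5.0, 6.3) after, so it travelled √(1.4² + 0.1²) ≈ 1.4 units.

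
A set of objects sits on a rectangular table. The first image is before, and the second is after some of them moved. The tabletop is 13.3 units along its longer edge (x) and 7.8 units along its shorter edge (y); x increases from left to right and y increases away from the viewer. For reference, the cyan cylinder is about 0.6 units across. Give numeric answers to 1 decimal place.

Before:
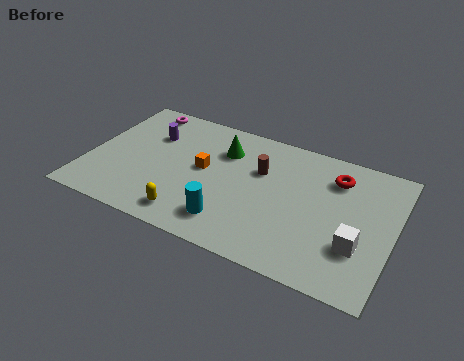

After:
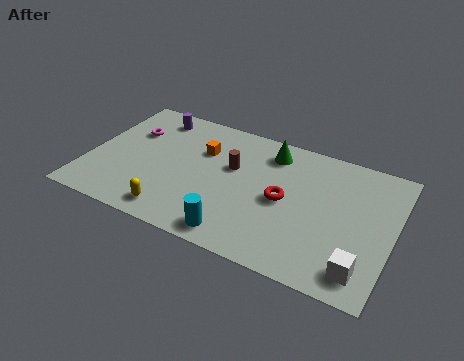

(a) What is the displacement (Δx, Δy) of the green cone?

(2.0, 0.7)

The green cone was at about (5.7, 5.7) and moved to about (7.7, 6.4).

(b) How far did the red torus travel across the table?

3.0

From (10.6, 6.0) to (8.6, 3.8), the red torus covered √(2.0² + 2.2²) ≈ 3.0 units.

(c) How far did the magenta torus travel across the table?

1.6

The magenta torus moved from about (1.8, 6.9) to (1.6, 5.3), a distance of √(0.2² + 1.6²) ≈ 1.6.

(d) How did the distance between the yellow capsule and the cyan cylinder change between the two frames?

+1.1

They were about 1.7 units apart before and 2.8 after — 1.1 units further apart.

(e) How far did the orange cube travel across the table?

1.1

From (5.0, 4.2) to (4.8, 5.3), the orange cube covered √(0.2² + 1.1²) ≈ 1.1 units.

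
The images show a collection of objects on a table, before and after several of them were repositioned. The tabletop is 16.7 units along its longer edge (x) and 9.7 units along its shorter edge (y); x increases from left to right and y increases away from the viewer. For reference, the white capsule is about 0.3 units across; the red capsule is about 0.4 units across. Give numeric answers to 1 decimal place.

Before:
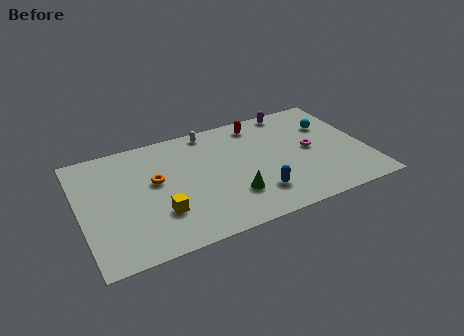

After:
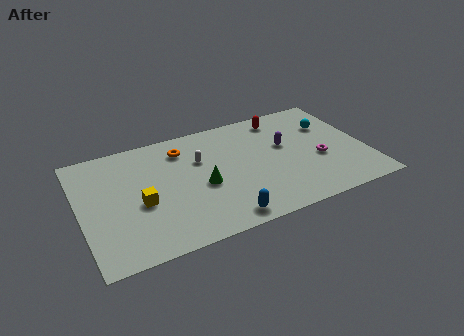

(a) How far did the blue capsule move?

2.5

From (10.0, 2.3) to (7.8, 1.1), the blue capsule covered √(2.2² + 1.2²) ≈ 2.5 units.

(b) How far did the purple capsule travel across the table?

3.1

The purple capsule moved from about (12.9, 8.8) to (12.1, 5.8), a distance of √(0.8² + 3.0²) ≈ 3.1.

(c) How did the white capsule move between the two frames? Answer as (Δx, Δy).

(-0.8, -2.3)

From the two frames, the white capsule sits at roughly (7.9, 8.7) before and (7.1, 6.4) after.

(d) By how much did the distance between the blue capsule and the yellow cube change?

-0.3

They were about 5.6 units apart before and 5.3 after — 0.3 units closer together.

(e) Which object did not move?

the cyan sphere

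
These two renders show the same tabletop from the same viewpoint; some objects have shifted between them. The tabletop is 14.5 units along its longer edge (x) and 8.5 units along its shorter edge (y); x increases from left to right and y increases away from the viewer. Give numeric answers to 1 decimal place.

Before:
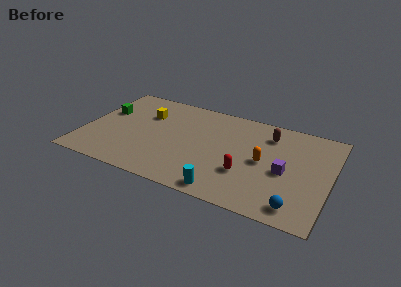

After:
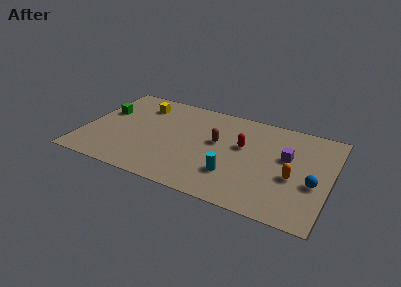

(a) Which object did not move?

the green cube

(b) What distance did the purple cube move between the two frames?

1.3

The purple cube was near (11.9, 3.8) before and (11.9, 5.1) after, so it travelled √(0.0² + 1.3²) ≈ 1.3 units.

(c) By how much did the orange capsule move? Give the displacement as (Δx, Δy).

(1.8, -0.7)

From the two frames, the orange capsule sits at roughly (10.6, 4.2) before and (12.4, 3.5) after.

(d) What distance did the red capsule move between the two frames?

2.3

From (9.7, 2.8) to (9.3, 5.1), the red capsule covered √(0.4² + 2.3²) ≈ 2.3 units.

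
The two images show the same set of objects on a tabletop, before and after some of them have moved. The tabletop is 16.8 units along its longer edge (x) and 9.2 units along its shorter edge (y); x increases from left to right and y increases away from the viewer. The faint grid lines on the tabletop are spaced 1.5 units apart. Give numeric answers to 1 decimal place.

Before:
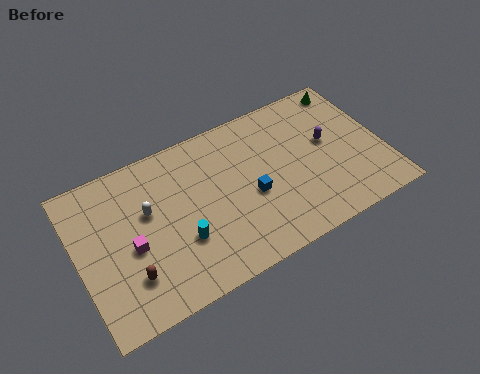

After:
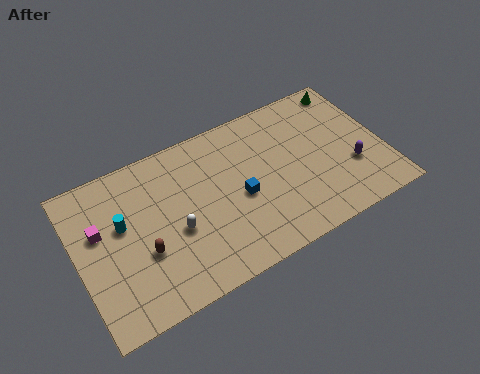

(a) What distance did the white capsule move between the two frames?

2.2

The white capsule moved from about (3.9, 5.6) to (5.2, 3.8), a distance of √(1.3² + 1.8²) ≈ 2.2.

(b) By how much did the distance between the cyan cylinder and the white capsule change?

+0.3

The distance was about 2.9 in the first image and 3.2 in the second, so they moved 0.3 units further apart.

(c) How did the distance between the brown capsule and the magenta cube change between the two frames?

+1.5

They were about 1.6 units apart before and 3.1 after — 1.5 units further apart.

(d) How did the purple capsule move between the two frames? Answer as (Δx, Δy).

(1.0, -2.1)

The purple capsule was at about (13.9, 5.2) and moved to about (14.9, 3.1).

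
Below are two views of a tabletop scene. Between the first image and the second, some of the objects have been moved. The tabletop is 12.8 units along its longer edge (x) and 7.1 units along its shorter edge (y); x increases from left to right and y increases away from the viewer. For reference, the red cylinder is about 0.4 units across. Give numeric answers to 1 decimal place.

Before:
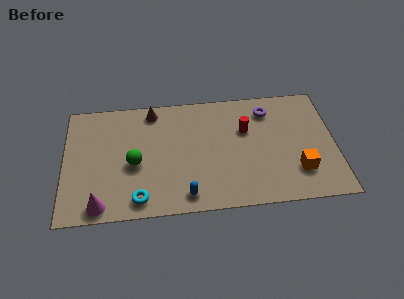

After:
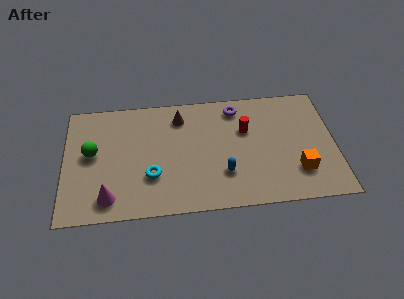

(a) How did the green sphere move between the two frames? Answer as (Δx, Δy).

(-2.0, 0.8)

The green sphere was at about (3.3, 3.1) and moved to about (1.3, 3.9).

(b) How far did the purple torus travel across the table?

1.5

From (9.7, 5.7) to (8.2, 6.0), the purple torus covered √(1.5² + 0.3²) ≈ 1.5 units.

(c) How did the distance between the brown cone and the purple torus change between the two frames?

-2.8

They were about 5.5 units apart before and 2.7 after — 2.8 units closer together.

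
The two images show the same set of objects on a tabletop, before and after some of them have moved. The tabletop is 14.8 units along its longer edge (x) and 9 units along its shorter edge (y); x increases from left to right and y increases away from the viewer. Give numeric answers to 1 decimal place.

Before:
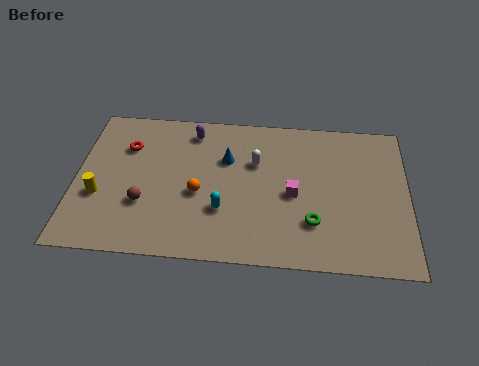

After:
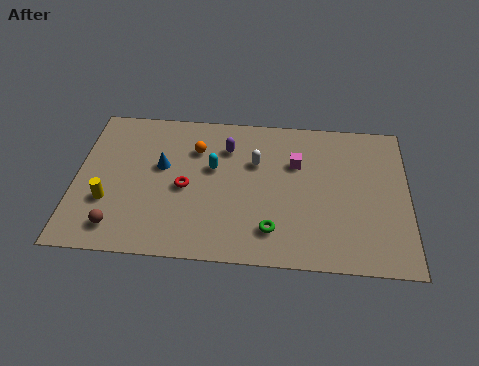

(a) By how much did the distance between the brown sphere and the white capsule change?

+1.7

They were about 5.7 units apart before and 7.4 after — 1.7 units further apart.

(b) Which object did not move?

the white capsule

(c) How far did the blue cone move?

3.0

The blue cone was near (6.7, 6.0) before and (3.8, 5.3) after, so it travelled √(2.9² + 0.7²) ≈ 3.0 units.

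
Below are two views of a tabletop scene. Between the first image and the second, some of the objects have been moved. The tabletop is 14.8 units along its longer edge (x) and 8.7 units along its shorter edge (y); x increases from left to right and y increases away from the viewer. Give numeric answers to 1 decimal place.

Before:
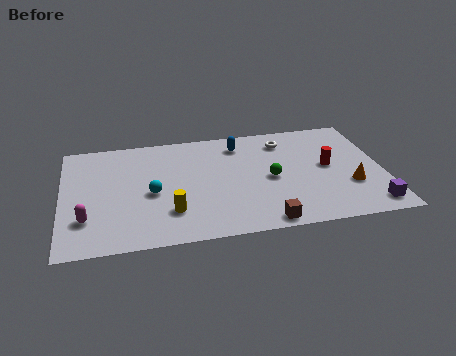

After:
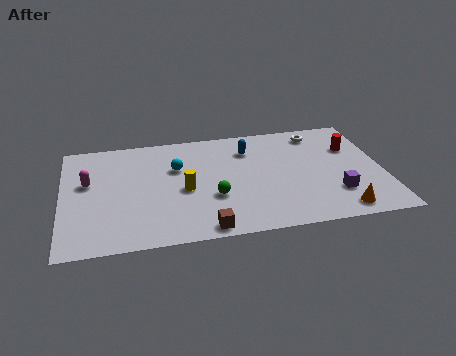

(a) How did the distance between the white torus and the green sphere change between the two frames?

+3.7

They were about 3.0 units apart before and 6.7 after — 3.7 units further apart.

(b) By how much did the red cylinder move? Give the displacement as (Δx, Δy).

(1.2, 1.3)

The red cylinder was at about (12.3, 4.6) and moved to about (13.5, 5.9).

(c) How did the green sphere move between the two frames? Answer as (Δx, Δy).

(-2.7, -1.0)

From the two frames, the green sphere sits at roughly (9.6, 4.1) before and (6.9, 3.1) after.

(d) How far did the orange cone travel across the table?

1.9

The orange cone was near (13.2, 2.9) before and (12.6, 1.1) after, so it travelled √(0.6² + 1.8²) ≈ 1.9 units.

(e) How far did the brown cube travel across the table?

2.7

From (9.1, 0.8) to (6.4, 0.8), the brown cube covered √(2.7² + 0.0²) ≈ 2.7 units.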